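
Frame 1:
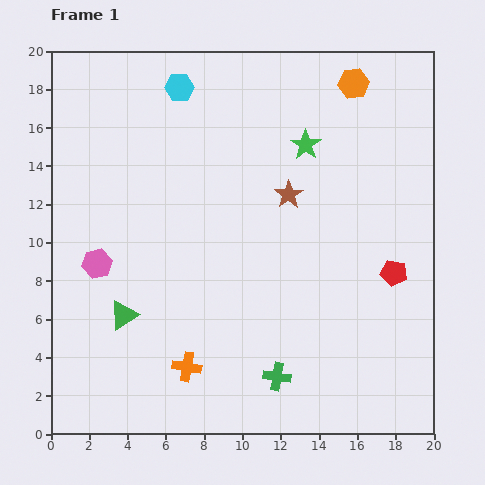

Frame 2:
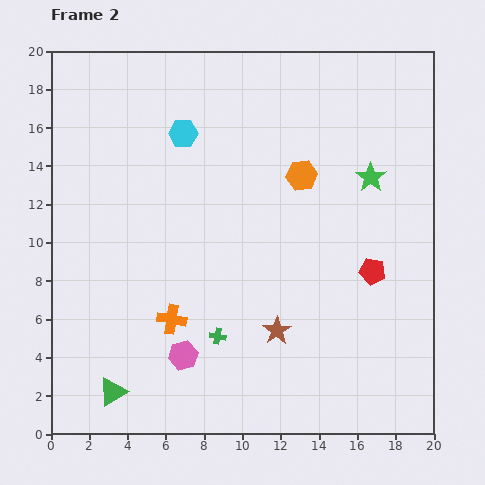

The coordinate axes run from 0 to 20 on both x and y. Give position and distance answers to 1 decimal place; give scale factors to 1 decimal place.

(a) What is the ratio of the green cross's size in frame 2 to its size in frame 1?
0.6×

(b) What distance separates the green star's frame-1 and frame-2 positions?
3.8

The green star moved from (13.3, 15.1) to (16.7, 13.4), a distance of √(3.4² + 1.7²) ≈ 3.8.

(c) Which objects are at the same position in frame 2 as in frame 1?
none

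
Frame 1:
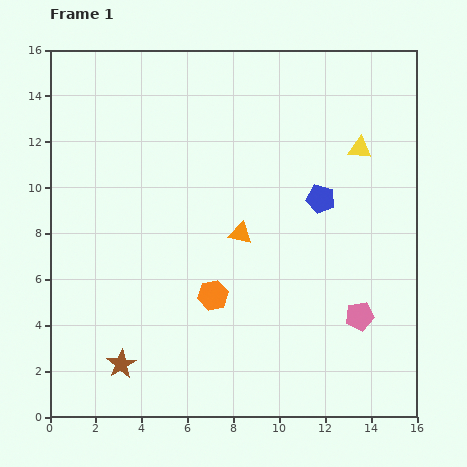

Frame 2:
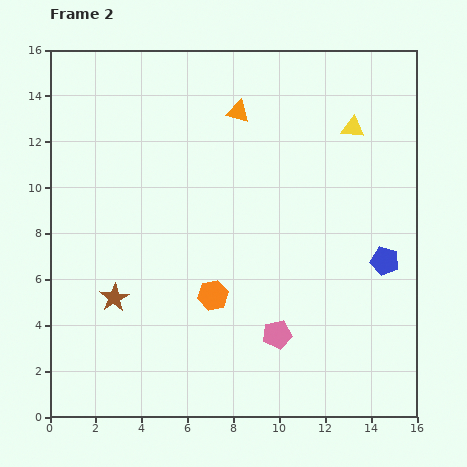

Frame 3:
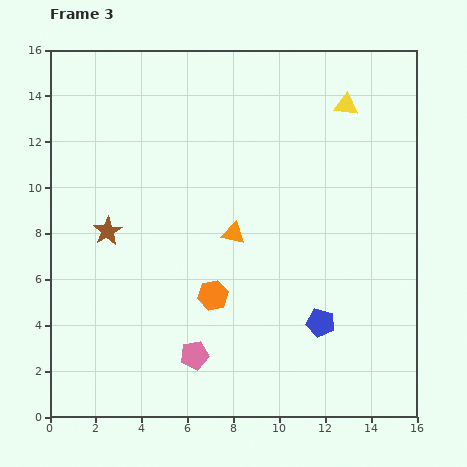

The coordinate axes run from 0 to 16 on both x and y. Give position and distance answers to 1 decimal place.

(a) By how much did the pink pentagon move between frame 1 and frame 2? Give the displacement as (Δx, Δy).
(-3.6, -0.8)

The pink pentagon was at (13.5, 4.4) in frame 1 and (9.9, 3.6) in frame 2.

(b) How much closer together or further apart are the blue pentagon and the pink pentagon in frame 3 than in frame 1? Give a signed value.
+0.3

Distance in frame 1: 5.4. Distance in frame 3: 5.7.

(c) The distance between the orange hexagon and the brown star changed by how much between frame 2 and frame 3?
+1.1

Distance in frame 2: 4.3. Distance in frame 3: 5.4.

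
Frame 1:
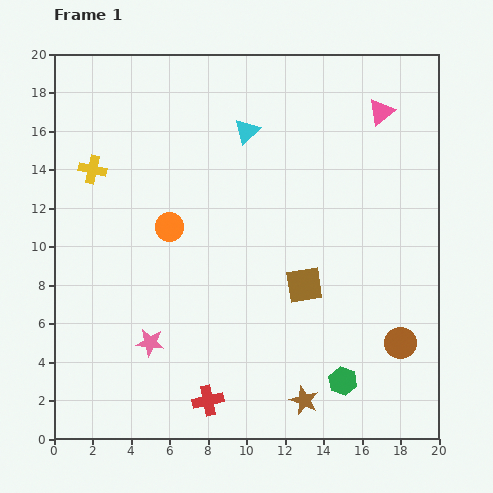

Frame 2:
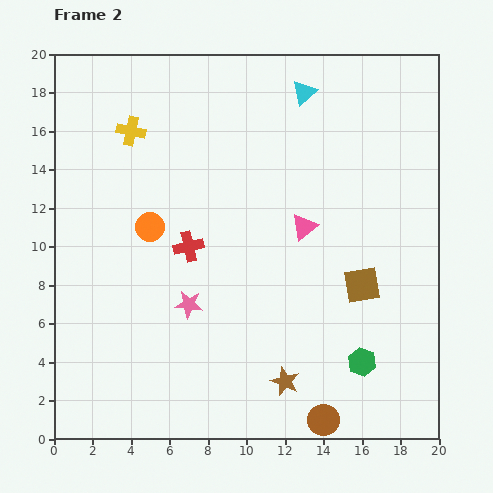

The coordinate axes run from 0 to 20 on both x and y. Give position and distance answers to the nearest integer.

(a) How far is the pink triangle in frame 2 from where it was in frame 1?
7

The pink triangle moved from (17, 17) to (13, 11), a distance of √(4² + 6²) ≈ 7.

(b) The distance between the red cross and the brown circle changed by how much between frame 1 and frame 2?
+1

Distance in frame 1: 10. Distance in frame 2: 11.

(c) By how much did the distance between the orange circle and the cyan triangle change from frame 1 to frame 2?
+5

Distance in frame 1: 6. Distance in frame 2: 11.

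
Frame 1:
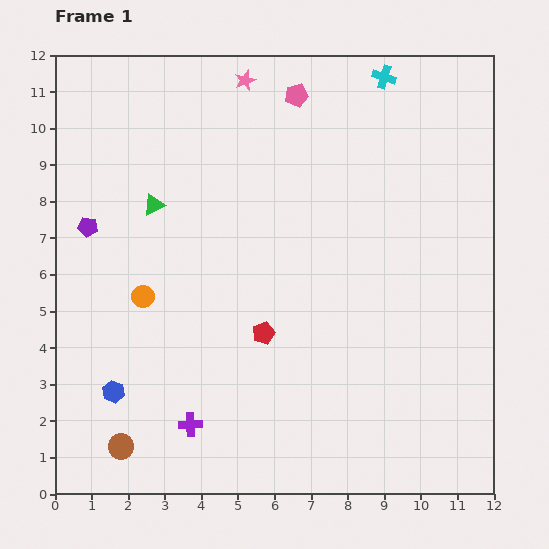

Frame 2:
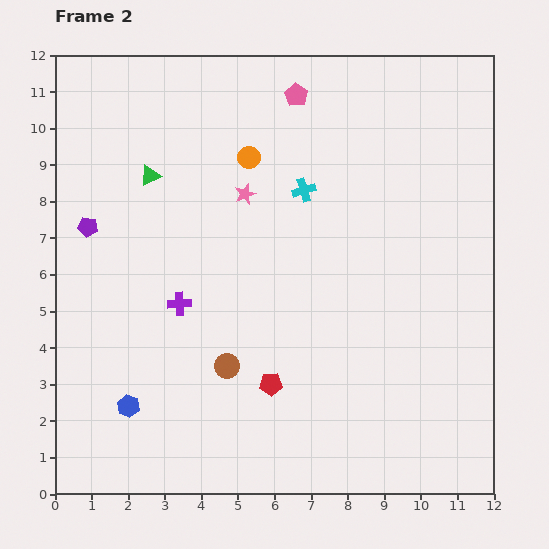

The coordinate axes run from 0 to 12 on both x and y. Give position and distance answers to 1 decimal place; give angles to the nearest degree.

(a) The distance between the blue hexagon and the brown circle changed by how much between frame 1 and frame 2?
+1.4

Distance in frame 1: 1.5. Distance in frame 2: 2.9.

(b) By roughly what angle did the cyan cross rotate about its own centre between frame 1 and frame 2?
35° counter-clockwise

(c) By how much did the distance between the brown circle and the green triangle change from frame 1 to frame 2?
-1.1

Distance in frame 1: 6.7. Distance in frame 2: 5.6.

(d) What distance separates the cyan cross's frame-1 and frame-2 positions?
3.8

The cyan cross moved from (9.0, 11.4) to (6.8, 8.3), a distance of √(2.2² + 3.1²) ≈ 3.8.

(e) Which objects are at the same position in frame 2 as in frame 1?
the purple pentagon, the pink pentagon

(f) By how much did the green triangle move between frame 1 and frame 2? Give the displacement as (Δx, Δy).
(-0.1, 0.8)

The green triangle was at (2.7, 7.9) in frame 1 and (2.6, 8.7) in frame 2.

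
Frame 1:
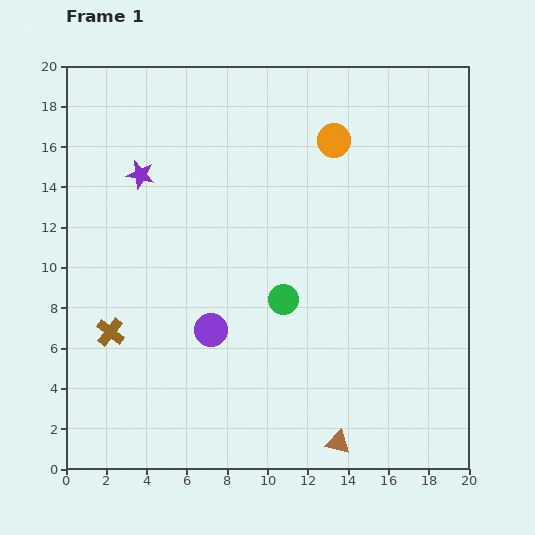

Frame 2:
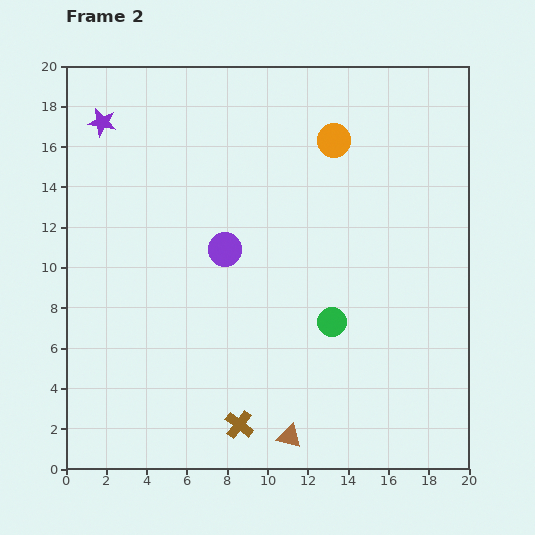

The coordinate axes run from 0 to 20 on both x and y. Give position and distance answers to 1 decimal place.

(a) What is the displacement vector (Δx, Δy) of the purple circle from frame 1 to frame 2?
(0.7, 4.0)

The purple circle was at (7.2, 6.9) in frame 1 and (7.9, 10.9) in frame 2.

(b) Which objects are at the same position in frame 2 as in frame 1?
the orange circle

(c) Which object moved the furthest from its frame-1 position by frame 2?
the brown cross

(moved 7.9; next 4.1)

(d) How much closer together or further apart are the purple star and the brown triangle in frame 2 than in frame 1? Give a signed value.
+1.7

Distance in frame 1: 16.5. Distance in frame 2: 18.2.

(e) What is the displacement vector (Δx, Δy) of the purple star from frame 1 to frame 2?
(-1.9, 2.6)

The purple star was at (3.7, 14.6) in frame 1 and (1.8, 17.2) in frame 2.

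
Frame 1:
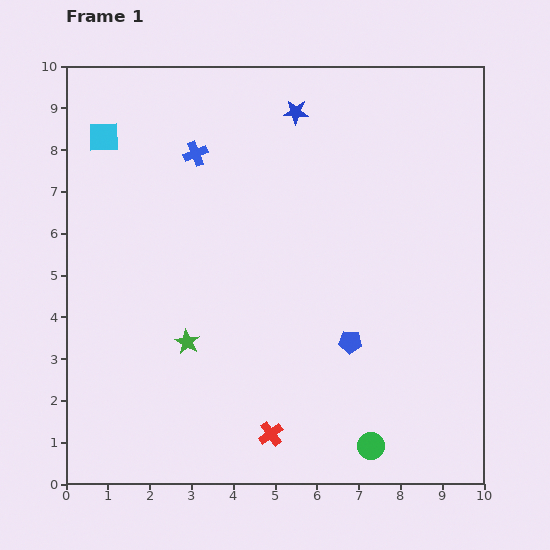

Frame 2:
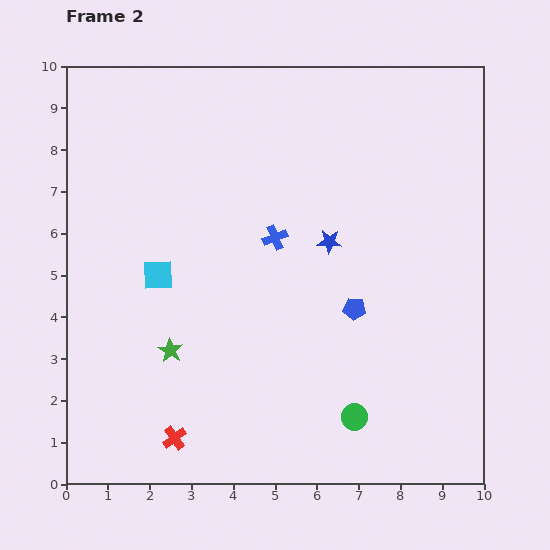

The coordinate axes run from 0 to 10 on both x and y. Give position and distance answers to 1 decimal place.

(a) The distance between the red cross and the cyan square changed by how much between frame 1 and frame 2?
-4.2

Distance in frame 1: 8.1. Distance in frame 2: 3.9.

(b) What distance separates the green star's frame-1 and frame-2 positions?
0.4

The green star moved from (2.9, 3.4) to (2.5, 3.2), a distance of √(0.4² + 0.2²) ≈ 0.4.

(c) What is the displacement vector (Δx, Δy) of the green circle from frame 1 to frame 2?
(-0.4, 0.7)

The green circle was at (7.3, 0.9) in frame 1 and (6.9, 1.6) in frame 2.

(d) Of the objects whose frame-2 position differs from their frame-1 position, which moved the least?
the green star

(moved 0.4)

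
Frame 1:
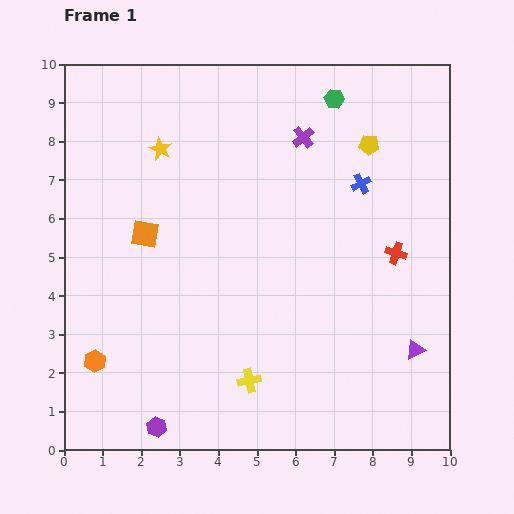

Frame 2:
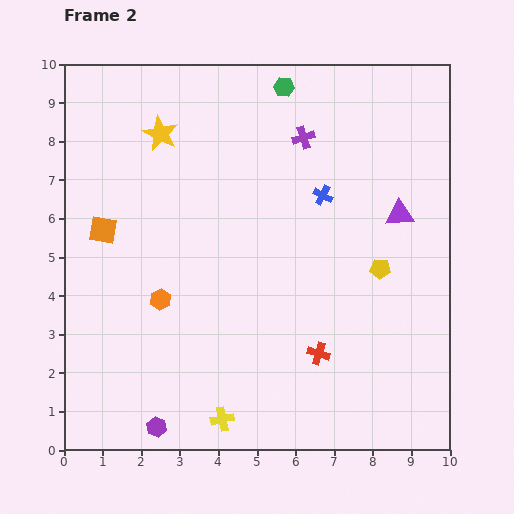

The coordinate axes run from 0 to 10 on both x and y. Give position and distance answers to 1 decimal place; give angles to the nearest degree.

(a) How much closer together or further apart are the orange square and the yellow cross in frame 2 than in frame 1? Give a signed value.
+1.1

Distance in frame 1: 4.7. Distance in frame 2: 5.8.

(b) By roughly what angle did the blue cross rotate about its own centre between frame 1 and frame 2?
34° counter-clockwise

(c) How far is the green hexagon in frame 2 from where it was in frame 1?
1.3

The green hexagon moved from (7.0, 9.1) to (5.7, 9.4), a distance of √(1.3² + 0.3²) ≈ 1.3.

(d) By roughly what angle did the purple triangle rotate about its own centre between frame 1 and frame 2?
21° clockwise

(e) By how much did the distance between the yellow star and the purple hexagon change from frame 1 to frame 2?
+0.4

Distance in frame 1: 7.2. Distance in frame 2: 7.6.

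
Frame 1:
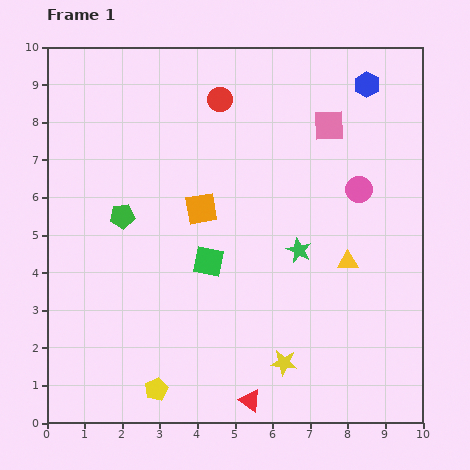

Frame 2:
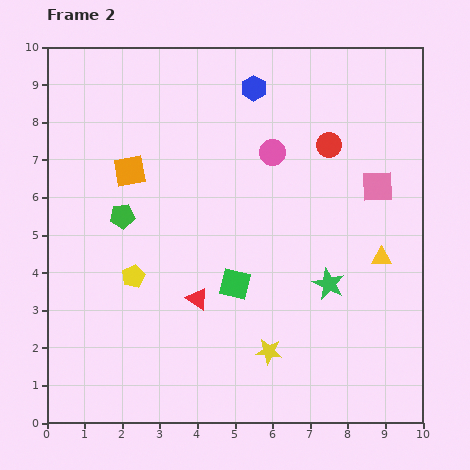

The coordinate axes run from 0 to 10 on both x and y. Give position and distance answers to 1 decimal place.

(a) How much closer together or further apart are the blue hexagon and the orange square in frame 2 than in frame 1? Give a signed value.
-1.5

Distance in frame 1: 5.5. Distance in frame 2: 4.0.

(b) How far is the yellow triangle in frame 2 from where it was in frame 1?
0.9

The yellow triangle moved from (8.0, 4.3) to (8.9, 4.4), a distance of √(0.9² + 0.1²) ≈ 0.9.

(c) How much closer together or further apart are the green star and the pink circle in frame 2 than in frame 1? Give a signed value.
+1.5

Distance in frame 1: 2.3. Distance in frame 2: 3.8.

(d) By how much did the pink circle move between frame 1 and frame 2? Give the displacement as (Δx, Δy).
(-2.3, 1.0)

The pink circle was at (8.3, 6.2) in frame 1 and (6.0, 7.2) in frame 2.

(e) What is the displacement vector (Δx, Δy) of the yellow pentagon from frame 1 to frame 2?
(-0.6, 3.0)

The yellow pentagon was at (2.9, 0.9) in frame 1 and (2.3, 3.9) in frame 2.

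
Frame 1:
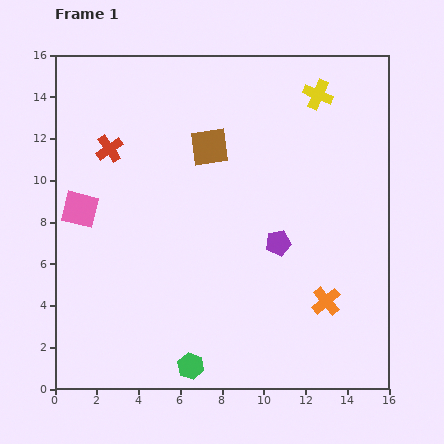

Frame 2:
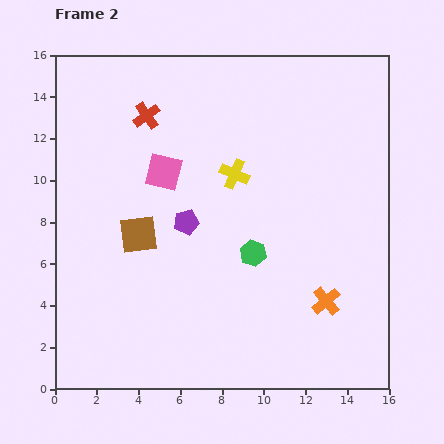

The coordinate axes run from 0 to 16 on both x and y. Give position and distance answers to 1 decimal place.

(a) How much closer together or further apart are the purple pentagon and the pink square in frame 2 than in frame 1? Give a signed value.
-7.0

Distance in frame 1: 9.6. Distance in frame 2: 2.6.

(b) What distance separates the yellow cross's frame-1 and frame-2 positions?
5.5

The yellow cross moved from (12.6, 14.1) to (8.6, 10.3), a distance of √(4.0² + 3.8²) ≈ 5.5.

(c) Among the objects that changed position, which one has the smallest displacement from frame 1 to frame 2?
the red cross

(moved 2.4)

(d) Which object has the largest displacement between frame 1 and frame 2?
the green hexagon

(moved 6.2; next 5.5)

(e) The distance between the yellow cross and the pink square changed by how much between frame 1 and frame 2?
-9.3

Distance in frame 1: 12.7. Distance in frame 2: 3.4.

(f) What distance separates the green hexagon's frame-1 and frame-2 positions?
6.2

The green hexagon moved from (6.5, 1.1) to (9.5, 6.5), a distance of √(3.0² + 5.4²) ≈ 6.2.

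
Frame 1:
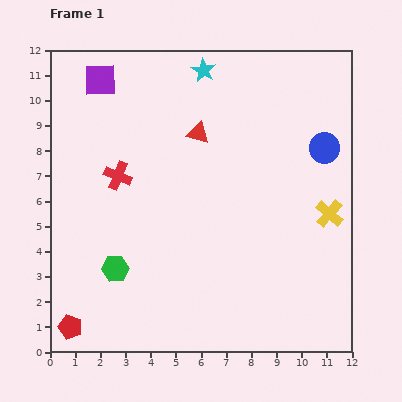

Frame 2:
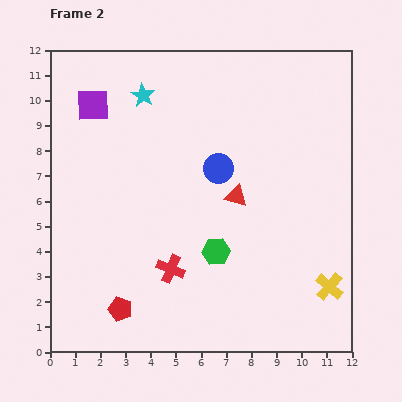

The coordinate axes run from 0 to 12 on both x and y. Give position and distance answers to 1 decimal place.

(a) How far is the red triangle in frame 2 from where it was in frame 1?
2.9

The red triangle moved from (5.9, 8.7) to (7.4, 6.2), a distance of √(1.5² + 2.5²) ≈ 2.9.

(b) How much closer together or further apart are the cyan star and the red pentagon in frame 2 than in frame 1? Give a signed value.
-3.0

Distance in frame 1: 11.5. Distance in frame 2: 8.5.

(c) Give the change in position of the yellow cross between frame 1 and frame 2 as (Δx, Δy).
(0.0, -2.9)

The yellow cross was at (11.1, 5.5) in frame 1 and (11.1, 2.6) in frame 2.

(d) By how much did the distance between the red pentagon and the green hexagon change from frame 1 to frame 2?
+1.5

Distance in frame 1: 2.9. Distance in frame 2: 4.4.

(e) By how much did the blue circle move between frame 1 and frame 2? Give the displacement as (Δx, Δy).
(-4.2, -0.8)

The blue circle was at (10.9, 8.1) in frame 1 and (6.7, 7.3) in frame 2.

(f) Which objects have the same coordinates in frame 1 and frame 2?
none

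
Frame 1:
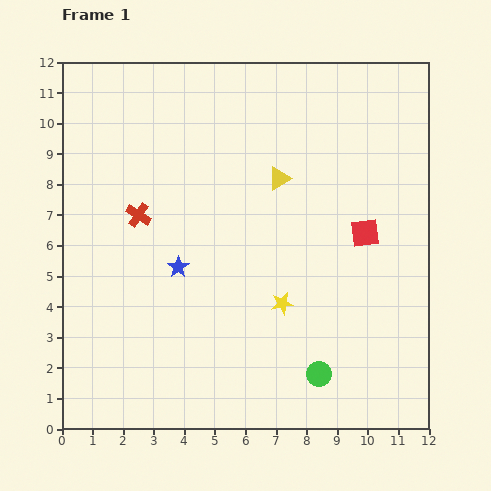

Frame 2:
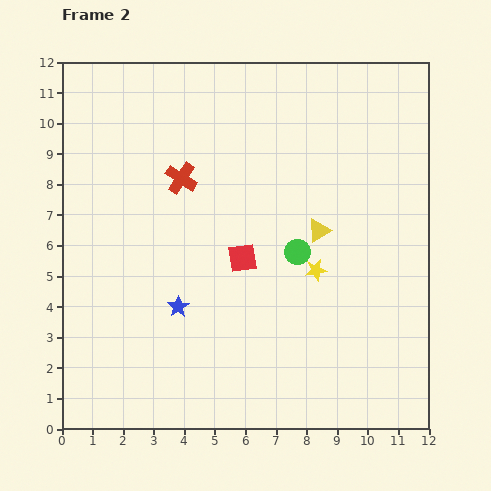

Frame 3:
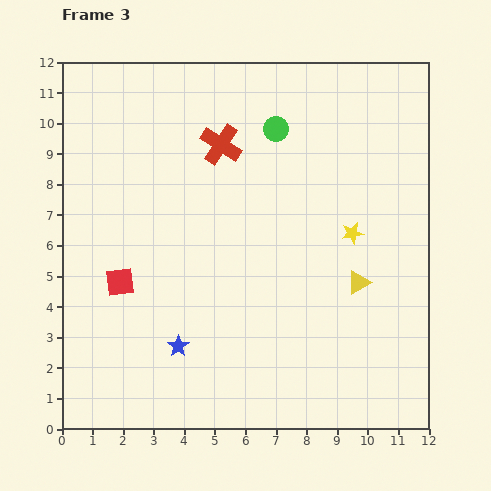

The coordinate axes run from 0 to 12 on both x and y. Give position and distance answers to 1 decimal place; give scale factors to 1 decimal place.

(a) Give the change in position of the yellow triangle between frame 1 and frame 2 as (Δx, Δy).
(1.3, -1.7)

The yellow triangle was at (7.1, 8.2) in frame 1 and (8.4, 6.5) in frame 2.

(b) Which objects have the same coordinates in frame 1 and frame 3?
none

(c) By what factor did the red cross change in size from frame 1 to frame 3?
1.6×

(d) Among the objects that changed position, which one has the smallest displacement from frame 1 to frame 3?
the blue star

(moved 2.6)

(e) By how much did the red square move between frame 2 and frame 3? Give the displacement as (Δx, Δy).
(-4.0, -0.8)

The red square was at (5.9, 5.6) in frame 2 and (1.9, 4.8) in frame 3.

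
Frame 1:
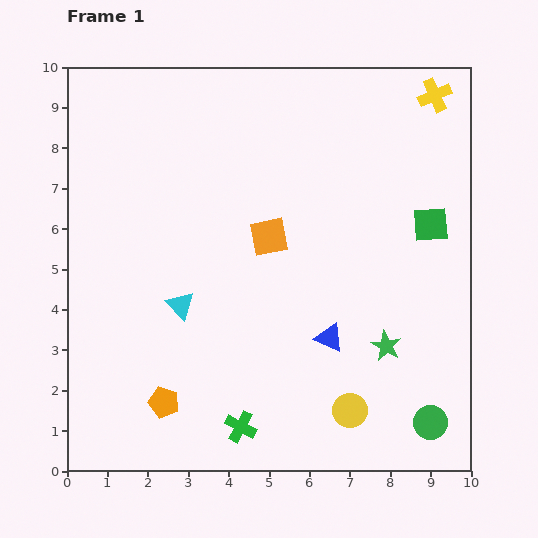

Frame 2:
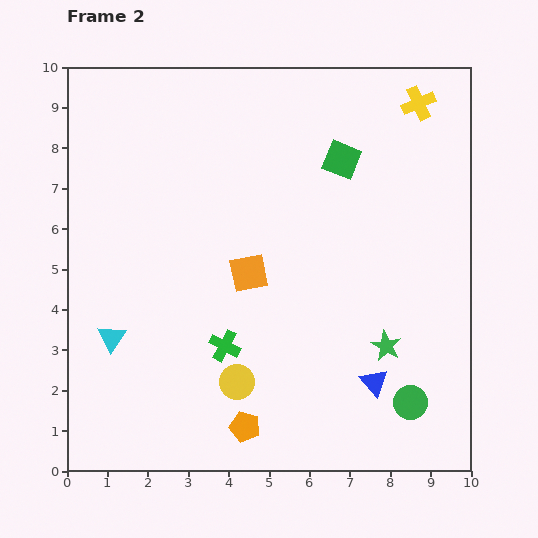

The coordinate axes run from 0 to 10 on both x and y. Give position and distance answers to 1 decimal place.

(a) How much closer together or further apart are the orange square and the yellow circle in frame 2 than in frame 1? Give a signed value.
-2.0

Distance in frame 1: 4.7. Distance in frame 2: 2.7.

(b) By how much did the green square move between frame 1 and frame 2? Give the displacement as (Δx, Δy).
(-2.2, 1.6)

The green square was at (9.0, 6.1) in frame 1 and (6.8, 7.7) in frame 2.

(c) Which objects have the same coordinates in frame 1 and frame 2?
the green star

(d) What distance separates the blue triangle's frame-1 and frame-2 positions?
1.6

The blue triangle moved from (6.5, 3.3) to (7.6, 2.2), a distance of √(1.1² + 1.1²) ≈ 1.6.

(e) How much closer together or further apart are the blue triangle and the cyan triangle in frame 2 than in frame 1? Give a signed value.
+2.8

Distance in frame 1: 3.8. Distance in frame 2: 6.6.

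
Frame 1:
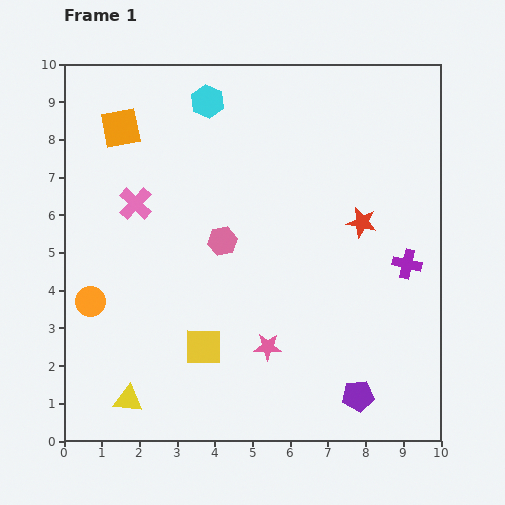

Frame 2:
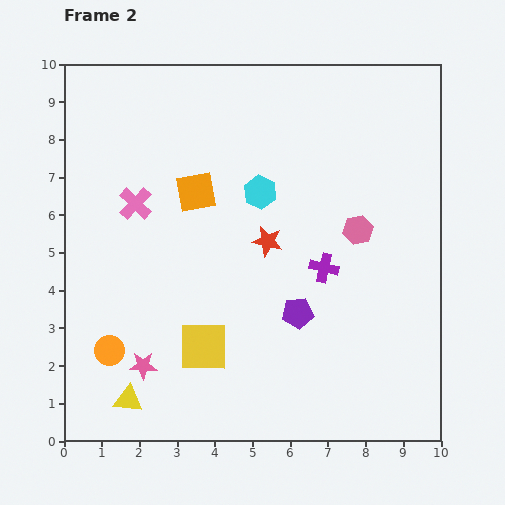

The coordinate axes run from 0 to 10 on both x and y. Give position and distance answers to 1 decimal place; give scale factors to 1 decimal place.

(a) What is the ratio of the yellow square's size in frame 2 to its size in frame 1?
1.3×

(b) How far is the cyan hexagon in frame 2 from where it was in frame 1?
2.8

The cyan hexagon moved from (3.8, 9.0) to (5.2, 6.6), a distance of √(1.4² + 2.4²) ≈ 2.8.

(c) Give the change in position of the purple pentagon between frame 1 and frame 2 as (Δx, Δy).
(-1.6, 2.2)

The purple pentagon was at (7.8, 1.2) in frame 1 and (6.2, 3.4) in frame 2.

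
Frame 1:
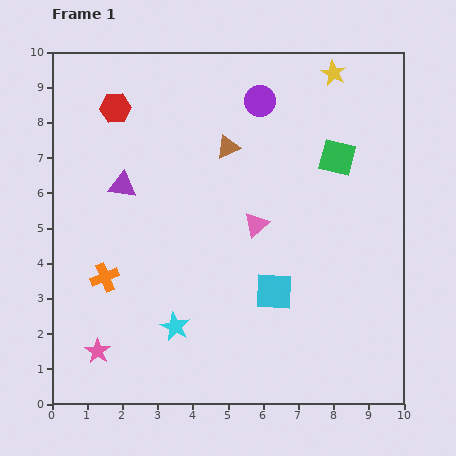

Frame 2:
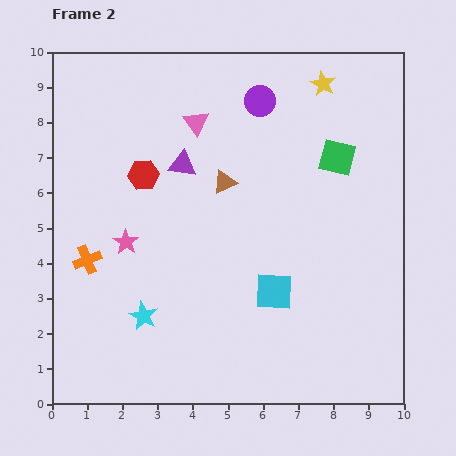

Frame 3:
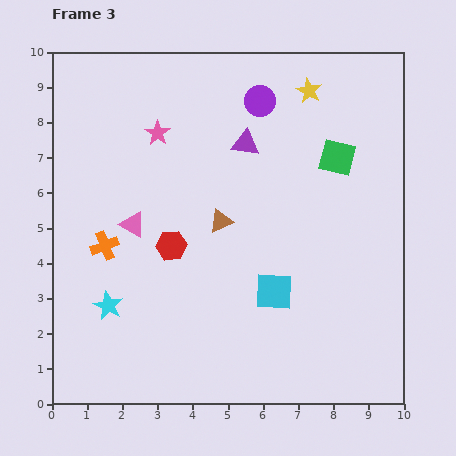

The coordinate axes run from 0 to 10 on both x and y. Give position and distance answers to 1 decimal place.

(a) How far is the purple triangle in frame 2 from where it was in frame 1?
1.8

The purple triangle moved from (2.0, 6.2) to (3.7, 6.8), a distance of √(1.7² + 0.6²) ≈ 1.8.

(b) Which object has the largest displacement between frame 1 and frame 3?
the pink star

(moved 6.4; next 4.2)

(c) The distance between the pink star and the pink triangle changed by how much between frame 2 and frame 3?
-1.2

Distance in frame 2: 3.9. Distance in frame 3: 2.7.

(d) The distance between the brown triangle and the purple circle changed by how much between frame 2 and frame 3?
+1.1

Distance in frame 2: 2.5. Distance in frame 3: 3.6.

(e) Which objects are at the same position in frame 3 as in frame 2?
the purple circle, the cyan square, the green square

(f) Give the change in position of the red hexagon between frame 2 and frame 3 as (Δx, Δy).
(0.8, -2.0)

The red hexagon was at (2.6, 6.5) in frame 2 and (3.4, 4.5) in frame 3.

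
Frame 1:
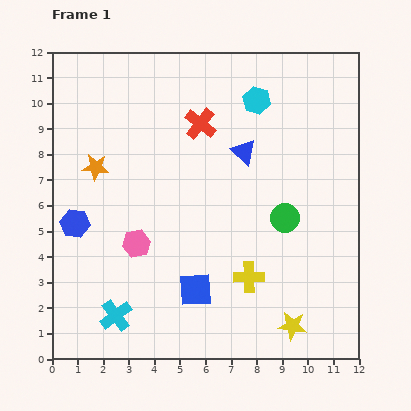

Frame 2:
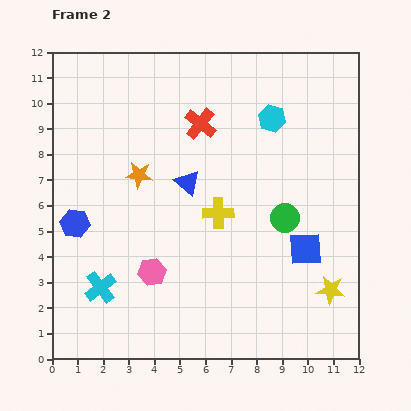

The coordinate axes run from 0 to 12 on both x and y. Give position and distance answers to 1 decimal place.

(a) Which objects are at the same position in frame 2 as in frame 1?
the blue hexagon, the red cross, the green circle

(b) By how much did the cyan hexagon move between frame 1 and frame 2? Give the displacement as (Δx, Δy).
(0.6, -0.7)

The cyan hexagon was at (8.0, 10.1) in frame 1 and (8.6, 9.4) in frame 2.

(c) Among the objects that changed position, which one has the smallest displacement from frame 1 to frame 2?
the cyan hexagon

(moved 0.9)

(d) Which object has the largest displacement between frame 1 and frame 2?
the blue square

(moved 4.6; next 2.8)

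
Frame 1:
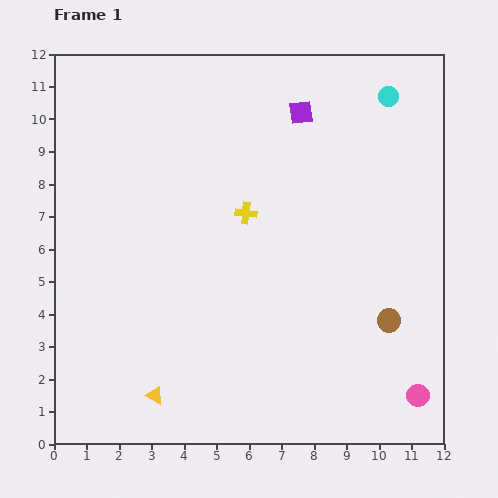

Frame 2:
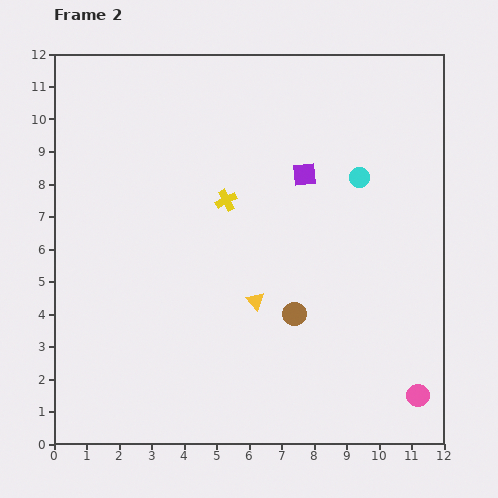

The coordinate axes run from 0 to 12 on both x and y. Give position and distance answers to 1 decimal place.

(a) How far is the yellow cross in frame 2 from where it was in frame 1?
0.7

The yellow cross moved from (5.9, 7.1) to (5.3, 7.5), a distance of √(0.6² + 0.4²) ≈ 0.7.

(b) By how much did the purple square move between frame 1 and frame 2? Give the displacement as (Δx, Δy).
(0.1, -1.9)

The purple square was at (7.6, 10.2) in frame 1 and (7.7, 8.3) in frame 2.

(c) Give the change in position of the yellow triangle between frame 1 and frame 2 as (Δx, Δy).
(3.1, 2.9)

The yellow triangle was at (3.1, 1.5) in frame 1 and (6.2, 4.4) in frame 2.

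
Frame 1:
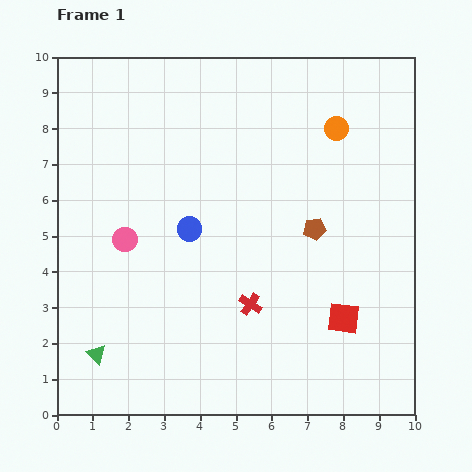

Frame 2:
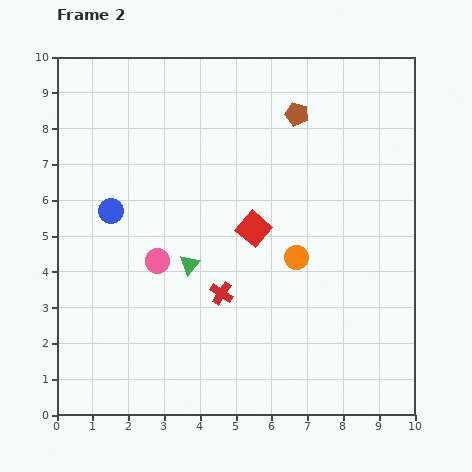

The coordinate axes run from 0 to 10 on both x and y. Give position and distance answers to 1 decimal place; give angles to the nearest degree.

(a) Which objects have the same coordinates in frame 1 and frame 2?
none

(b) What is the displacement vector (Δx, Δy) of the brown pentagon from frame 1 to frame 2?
(-0.5, 3.2)

The brown pentagon was at (7.2, 5.2) in frame 1 and (6.7, 8.4) in frame 2.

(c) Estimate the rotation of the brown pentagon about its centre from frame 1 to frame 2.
23° clockwise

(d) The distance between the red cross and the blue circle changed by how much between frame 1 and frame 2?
+1.2

Distance in frame 1: 2.7. Distance in frame 2: 3.9.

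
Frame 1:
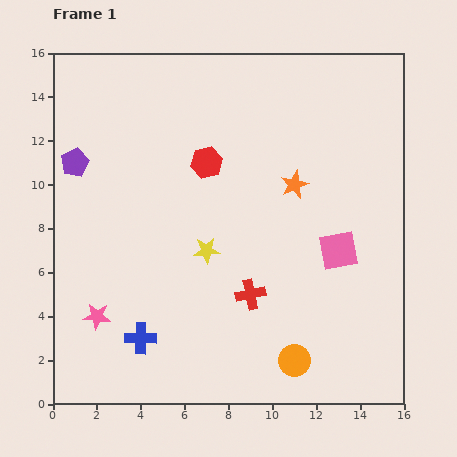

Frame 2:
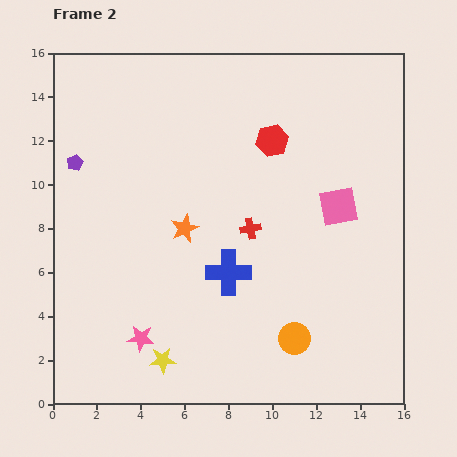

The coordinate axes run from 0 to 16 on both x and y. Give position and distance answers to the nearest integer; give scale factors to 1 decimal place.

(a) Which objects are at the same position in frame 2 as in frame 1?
the purple pentagon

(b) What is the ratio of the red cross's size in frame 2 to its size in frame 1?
0.7×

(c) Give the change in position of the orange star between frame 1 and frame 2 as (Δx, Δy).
(-5, -2)

The orange star was at (11, 10) in frame 1 and (6, 8) in frame 2.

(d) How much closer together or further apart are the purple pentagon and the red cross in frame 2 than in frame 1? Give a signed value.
-1

Distance in frame 1: 10. Distance in frame 2: 9.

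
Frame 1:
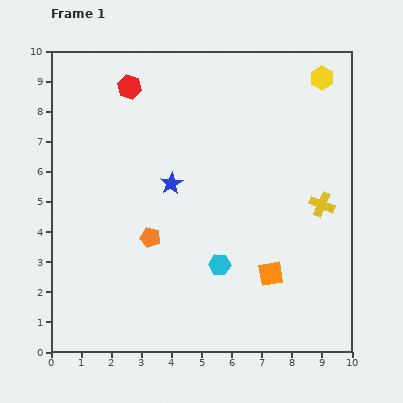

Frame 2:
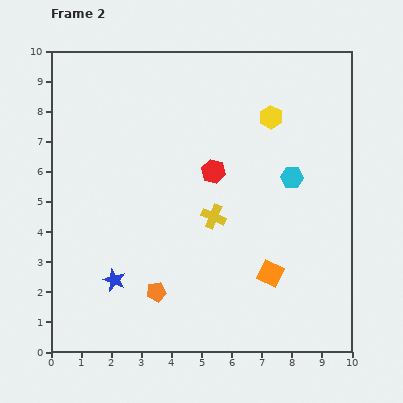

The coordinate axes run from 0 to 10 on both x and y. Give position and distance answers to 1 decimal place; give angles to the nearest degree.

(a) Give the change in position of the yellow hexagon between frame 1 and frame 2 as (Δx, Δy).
(-1.7, -1.3)

The yellow hexagon was at (9.0, 9.1) in frame 1 and (7.3, 7.8) in frame 2.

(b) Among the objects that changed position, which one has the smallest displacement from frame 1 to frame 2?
the orange pentagon

(moved 1.8)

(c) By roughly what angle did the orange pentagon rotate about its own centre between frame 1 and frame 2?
25° counter-clockwise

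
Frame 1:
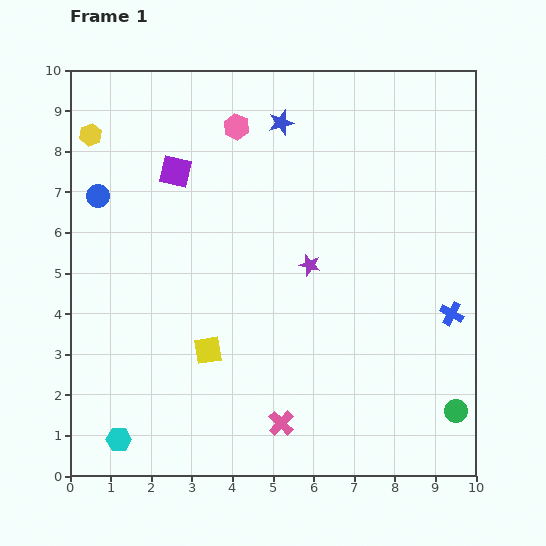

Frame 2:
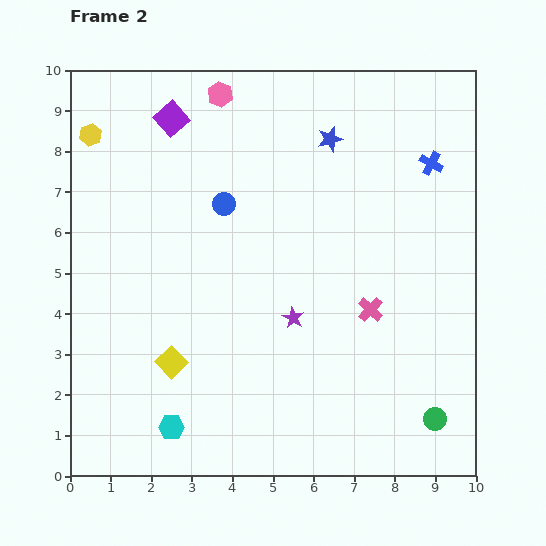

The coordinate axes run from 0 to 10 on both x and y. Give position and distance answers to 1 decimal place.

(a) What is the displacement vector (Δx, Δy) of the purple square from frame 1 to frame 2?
(-0.1, 1.3)

The purple square was at (2.6, 7.5) in frame 1 and (2.5, 8.8) in frame 2.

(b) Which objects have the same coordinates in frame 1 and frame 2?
the yellow hexagon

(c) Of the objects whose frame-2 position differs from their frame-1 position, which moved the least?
the green circle

(moved 0.5)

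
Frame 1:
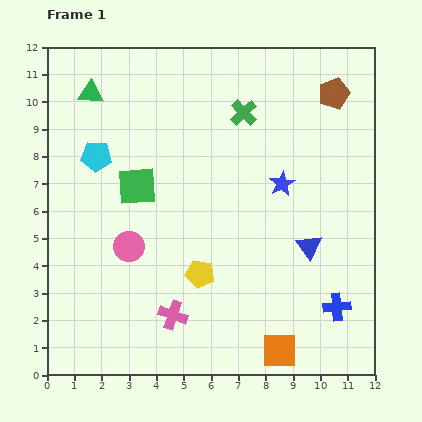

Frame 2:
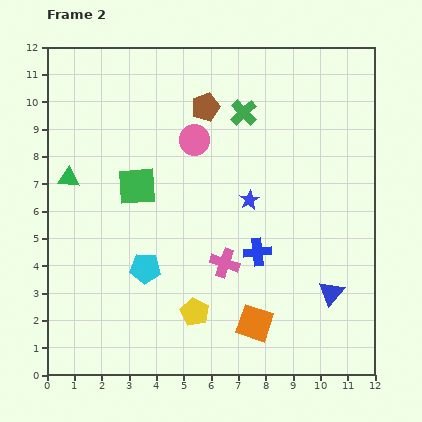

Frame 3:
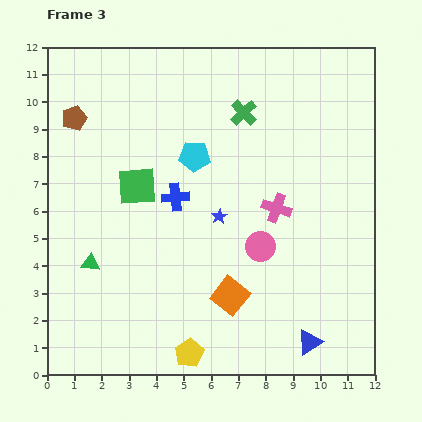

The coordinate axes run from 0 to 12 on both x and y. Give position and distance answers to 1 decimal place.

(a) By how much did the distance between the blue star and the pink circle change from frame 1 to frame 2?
-3.1

Distance in frame 1: 6.1. Distance in frame 2: 3.0.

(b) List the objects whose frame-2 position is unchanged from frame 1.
the green square, the green cross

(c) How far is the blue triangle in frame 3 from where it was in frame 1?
3.5

The blue triangle moved from (9.6, 4.7) to (9.6, 1.2), a distance of √(0.0² + 3.5²) ≈ 3.5.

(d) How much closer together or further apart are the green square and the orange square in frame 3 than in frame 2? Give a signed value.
-1.4

Distance in frame 2: 6.6. Distance in frame 3: 5.2.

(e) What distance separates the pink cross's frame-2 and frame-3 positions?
2.8

The pink cross moved from (6.5, 4.1) to (8.4, 6.1), a distance of √(1.9² + 2.0²) ≈ 2.8.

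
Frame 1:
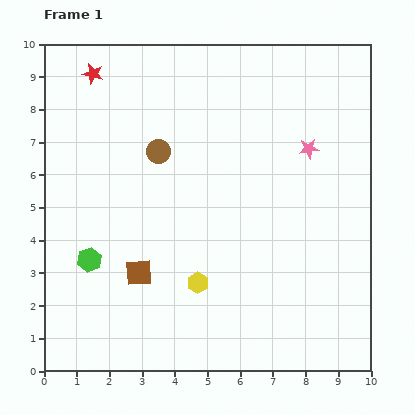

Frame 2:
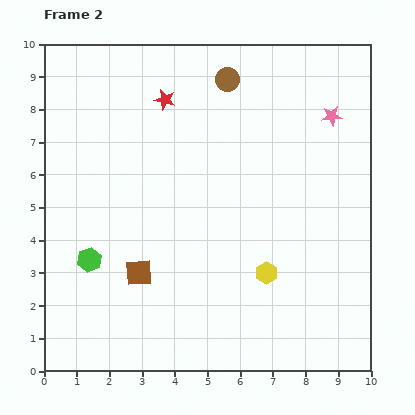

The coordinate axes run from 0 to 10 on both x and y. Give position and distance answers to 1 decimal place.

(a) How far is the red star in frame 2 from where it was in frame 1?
2.3

The red star moved from (1.5, 9.1) to (3.7, 8.3), a distance of √(2.2² + 0.8²) ≈ 2.3.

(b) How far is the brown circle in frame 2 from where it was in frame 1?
3.0

The brown circle moved from (3.5, 6.7) to (5.6, 8.9), a distance of √(2.1² + 2.2²) ≈ 3.0.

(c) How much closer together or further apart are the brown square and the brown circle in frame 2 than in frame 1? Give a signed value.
+2.8

Distance in frame 1: 3.7. Distance in frame 2: 6.5.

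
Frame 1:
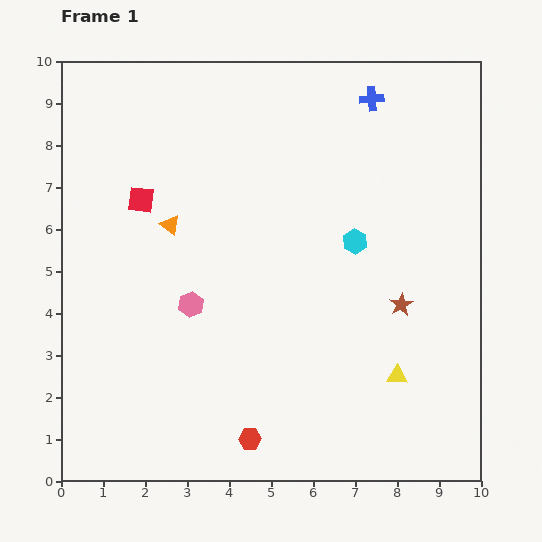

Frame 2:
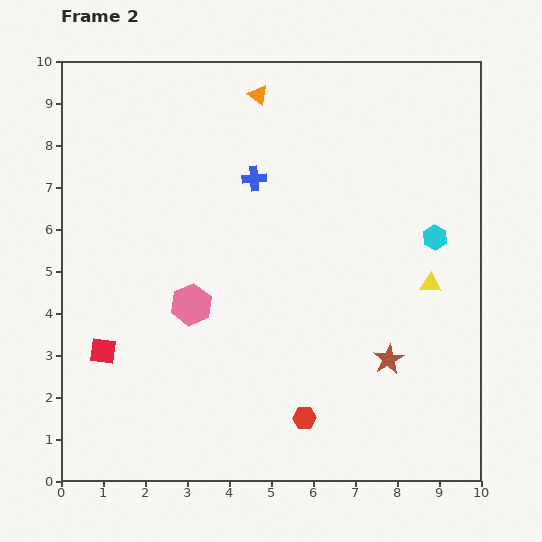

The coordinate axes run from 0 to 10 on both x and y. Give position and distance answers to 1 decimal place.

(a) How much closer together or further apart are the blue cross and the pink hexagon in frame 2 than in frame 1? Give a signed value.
-3.1

Distance in frame 1: 6.5. Distance in frame 2: 3.4.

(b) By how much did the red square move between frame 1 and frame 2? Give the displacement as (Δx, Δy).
(-0.9, -3.6)

The red square was at (1.9, 6.7) in frame 1 and (1.0, 3.1) in frame 2.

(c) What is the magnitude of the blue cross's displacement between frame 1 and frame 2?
3.4

The blue cross moved from (7.4, 9.1) to (4.6, 7.2), a distance of √(2.8² + 1.9²) ≈ 3.4.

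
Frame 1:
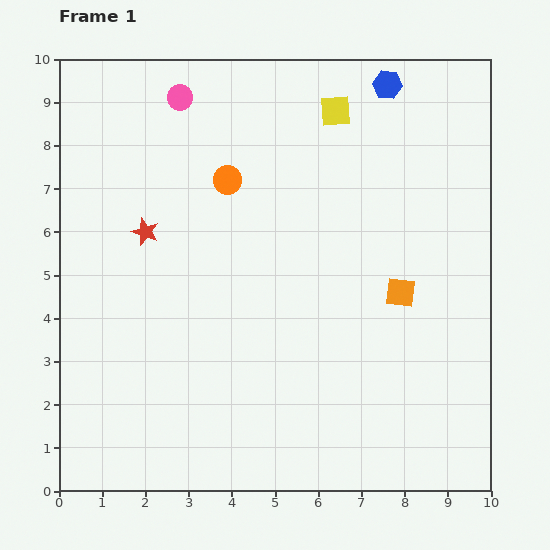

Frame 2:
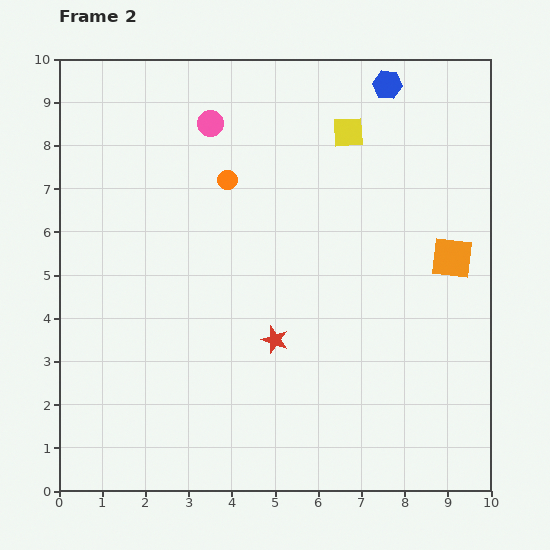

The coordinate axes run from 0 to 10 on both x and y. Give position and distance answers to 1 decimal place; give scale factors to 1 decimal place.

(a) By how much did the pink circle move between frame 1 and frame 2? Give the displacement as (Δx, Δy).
(0.7, -0.6)

The pink circle was at (2.8, 9.1) in frame 1 and (3.5, 8.5) in frame 2.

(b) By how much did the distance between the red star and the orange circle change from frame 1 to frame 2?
+1.7

Distance in frame 1: 2.2. Distance in frame 2: 3.9.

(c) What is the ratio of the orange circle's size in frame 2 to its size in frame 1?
0.7×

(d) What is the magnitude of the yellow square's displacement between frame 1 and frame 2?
0.6

The yellow square moved from (6.4, 8.8) to (6.7, 8.3), a distance of √(0.3² + 0.5²) ≈ 0.6.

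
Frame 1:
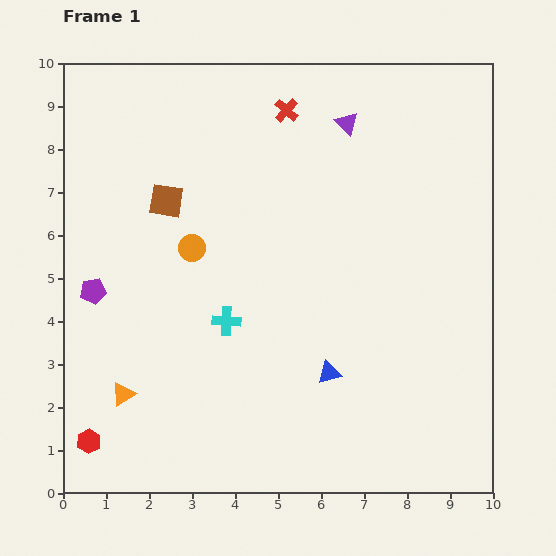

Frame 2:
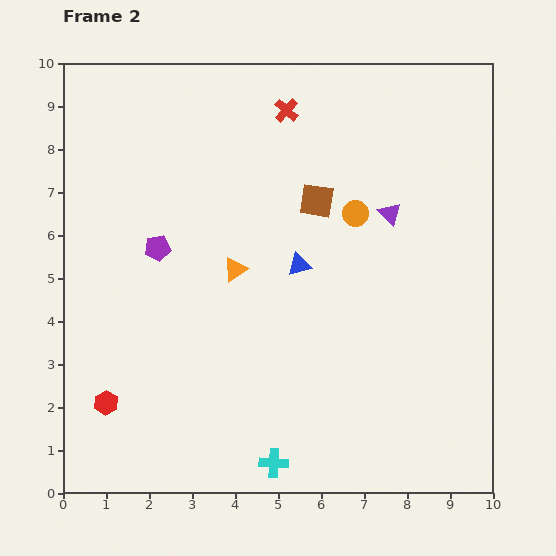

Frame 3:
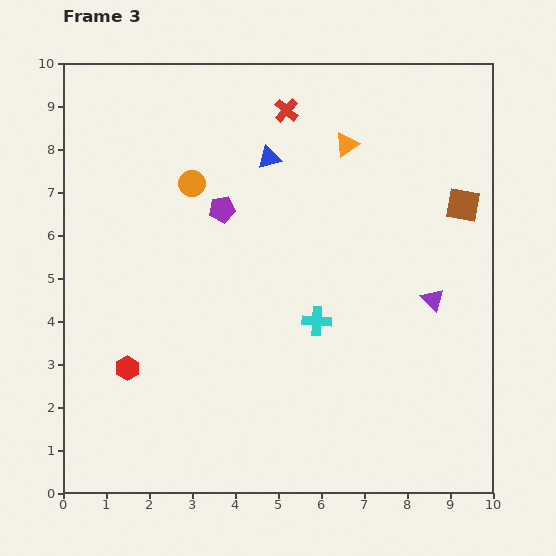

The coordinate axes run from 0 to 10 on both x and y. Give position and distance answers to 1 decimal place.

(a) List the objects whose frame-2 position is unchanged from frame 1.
the red cross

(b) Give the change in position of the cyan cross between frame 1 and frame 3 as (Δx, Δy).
(2.1, 0.0)

The cyan cross was at (3.8, 4.0) in frame 1 and (5.9, 4.0) in frame 3.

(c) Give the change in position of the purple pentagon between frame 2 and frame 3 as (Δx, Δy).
(1.5, 0.9)

The purple pentagon was at (2.2, 5.7) in frame 2 and (3.7, 6.6) in frame 3.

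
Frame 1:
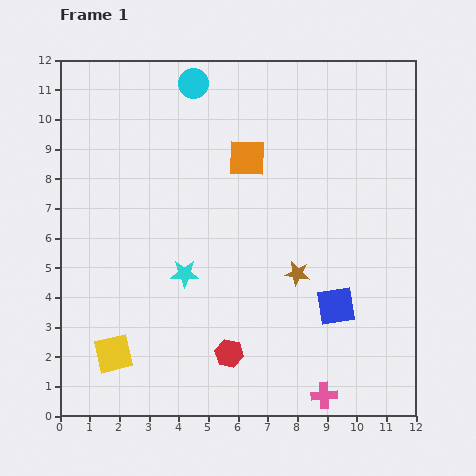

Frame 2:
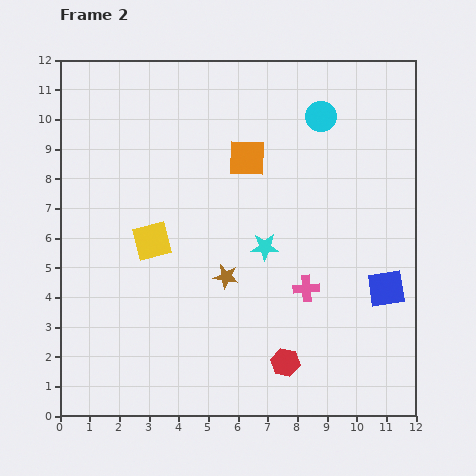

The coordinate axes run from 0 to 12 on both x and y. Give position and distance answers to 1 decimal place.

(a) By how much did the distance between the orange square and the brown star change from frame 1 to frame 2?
-0.2

Distance in frame 1: 4.3. Distance in frame 2: 4.1.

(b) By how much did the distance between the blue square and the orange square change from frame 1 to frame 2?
+0.6

Distance in frame 1: 5.8. Distance in frame 2: 6.4.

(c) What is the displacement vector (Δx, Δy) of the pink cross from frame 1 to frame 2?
(-0.6, 3.6)

The pink cross was at (8.9, 0.7) in frame 1 and (8.3, 4.3) in frame 2.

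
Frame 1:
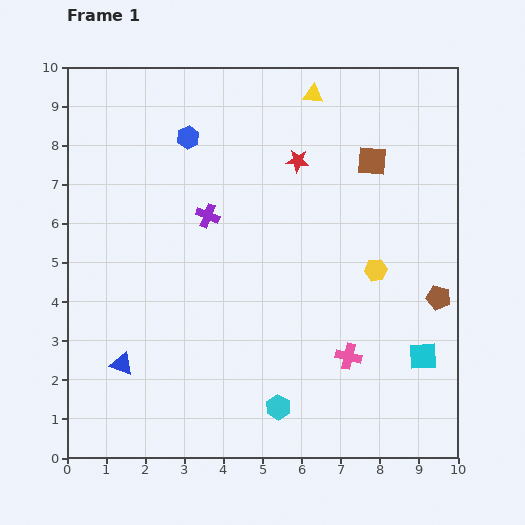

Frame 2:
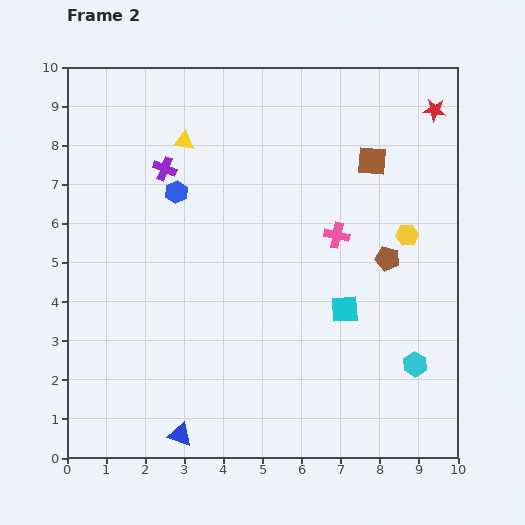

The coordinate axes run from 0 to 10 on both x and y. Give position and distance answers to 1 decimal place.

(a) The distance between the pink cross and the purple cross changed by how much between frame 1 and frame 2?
-0.4

Distance in frame 1: 5.1. Distance in frame 2: 4.7.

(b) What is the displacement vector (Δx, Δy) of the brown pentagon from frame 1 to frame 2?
(-1.3, 1.0)

The brown pentagon was at (9.5, 4.1) in frame 1 and (8.2, 5.1) in frame 2.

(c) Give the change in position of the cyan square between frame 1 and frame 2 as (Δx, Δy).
(-2.0, 1.2)

The cyan square was at (9.1, 2.6) in frame 1 and (7.1, 3.8) in frame 2.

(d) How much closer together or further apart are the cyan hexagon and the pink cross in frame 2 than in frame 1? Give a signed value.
+1.7

Distance in frame 1: 2.2. Distance in frame 2: 3.9.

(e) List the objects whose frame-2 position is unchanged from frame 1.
the brown square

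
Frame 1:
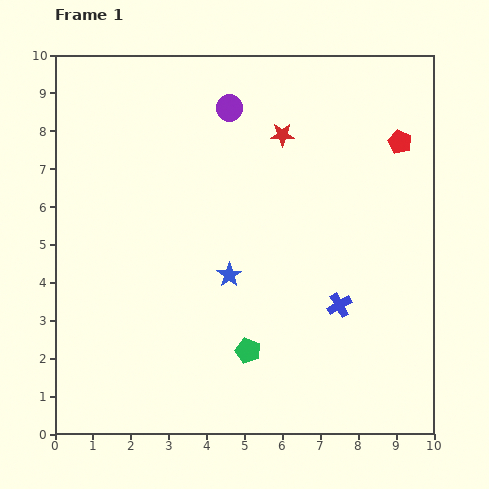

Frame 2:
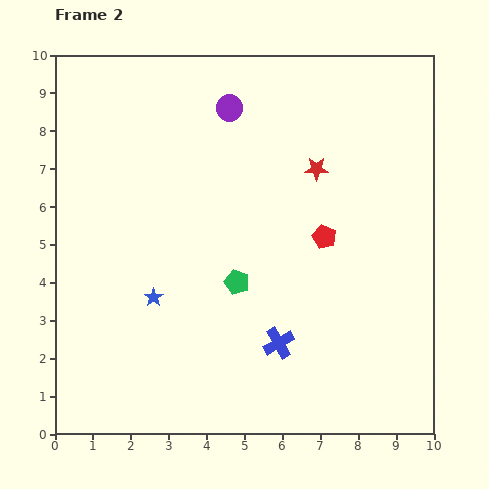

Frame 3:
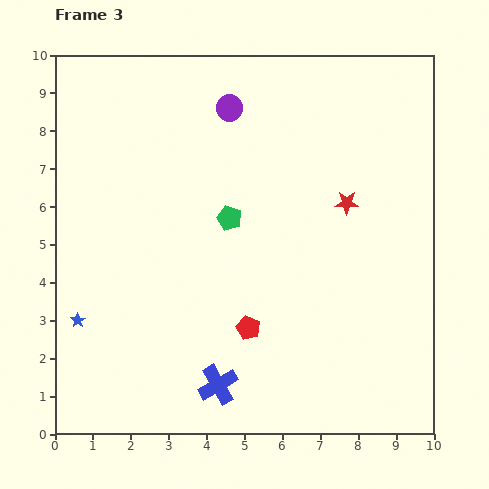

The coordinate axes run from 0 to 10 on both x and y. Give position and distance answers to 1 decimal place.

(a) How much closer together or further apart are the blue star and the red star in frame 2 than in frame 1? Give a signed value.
+1.5

Distance in frame 1: 4.0. Distance in frame 2: 5.5.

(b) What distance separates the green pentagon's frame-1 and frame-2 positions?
1.8

The green pentagon moved from (5.1, 2.2) to (4.8, 4.0), a distance of √(0.3² + 1.8²) ≈ 1.8.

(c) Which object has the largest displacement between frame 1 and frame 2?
the red pentagon

(moved 3.2; next 2.1)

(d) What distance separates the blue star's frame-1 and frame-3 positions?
4.2

The blue star moved from (4.6, 4.2) to (0.6, 3.0), a distance of √(4.0² + 1.2²) ≈ 4.2.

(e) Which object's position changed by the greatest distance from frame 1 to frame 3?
the red pentagon

(moved 6.3; next 4.2)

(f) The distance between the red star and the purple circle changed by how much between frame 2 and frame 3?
+1.2

Distance in frame 2: 2.8. Distance in frame 3: 4.0.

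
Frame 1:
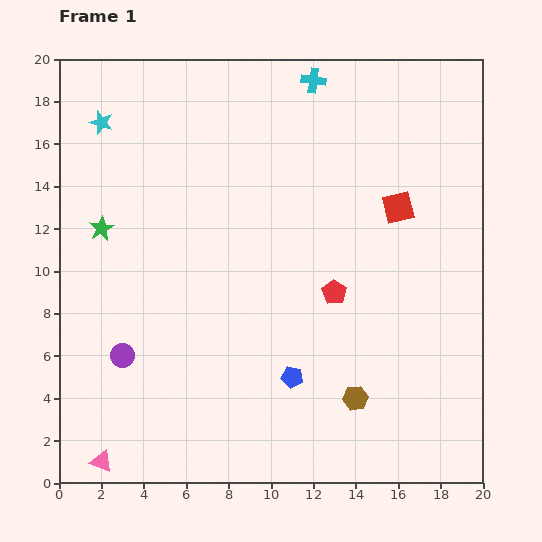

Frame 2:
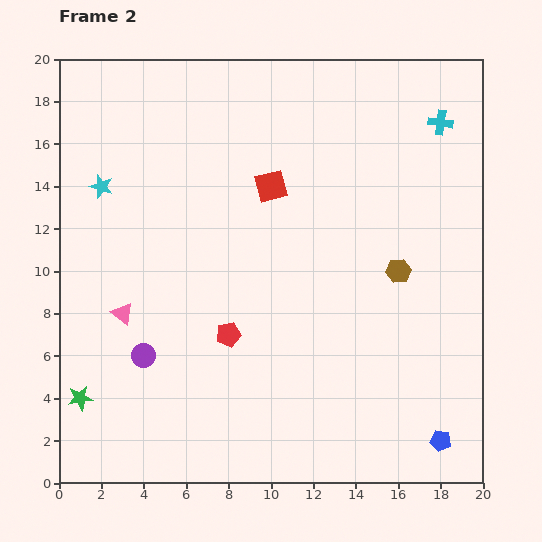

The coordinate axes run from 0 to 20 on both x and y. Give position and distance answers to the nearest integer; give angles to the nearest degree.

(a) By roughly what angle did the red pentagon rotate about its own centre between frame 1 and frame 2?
26° clockwise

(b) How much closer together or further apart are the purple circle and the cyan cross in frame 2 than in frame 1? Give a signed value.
+2

Distance in frame 1: 16. Distance in frame 2: 18.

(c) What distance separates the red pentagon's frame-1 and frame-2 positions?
5

The red pentagon moved from (13, 9) to (8, 7), a distance of √(5² + 2²) ≈ 5.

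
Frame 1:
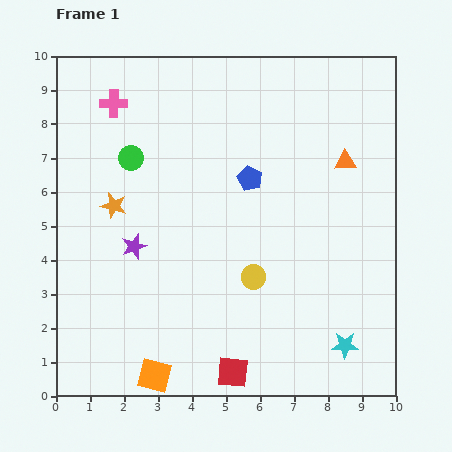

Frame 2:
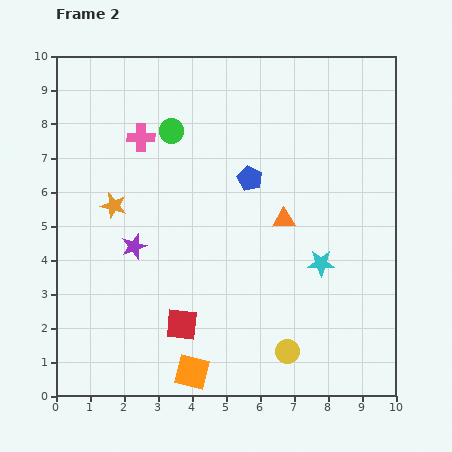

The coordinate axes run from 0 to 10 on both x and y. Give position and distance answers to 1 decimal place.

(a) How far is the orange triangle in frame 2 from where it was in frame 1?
2.5

The orange triangle moved from (8.5, 6.9) to (6.7, 5.2), a distance of √(1.8² + 1.7²) ≈ 2.5.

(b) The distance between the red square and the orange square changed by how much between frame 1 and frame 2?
-0.9

Distance in frame 1: 2.3. Distance in frame 2: 1.4.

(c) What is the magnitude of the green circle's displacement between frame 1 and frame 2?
1.4

The green circle moved from (2.2, 7.0) to (3.4, 7.8), a distance of √(1.2² + 0.8²) ≈ 1.4.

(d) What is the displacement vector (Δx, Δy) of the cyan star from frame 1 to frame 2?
(-0.7, 2.4)

The cyan star was at (8.5, 1.5) in frame 1 and (7.8, 3.9) in frame 2.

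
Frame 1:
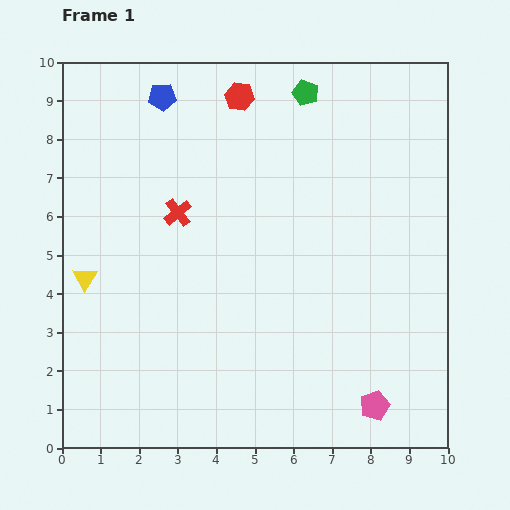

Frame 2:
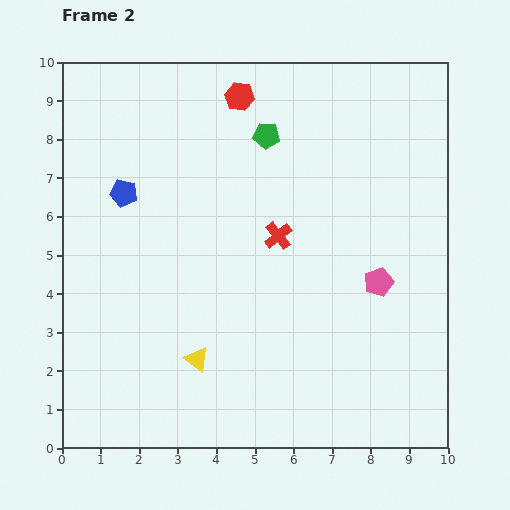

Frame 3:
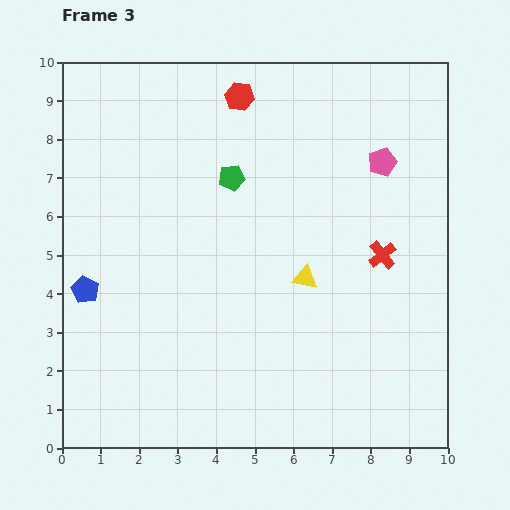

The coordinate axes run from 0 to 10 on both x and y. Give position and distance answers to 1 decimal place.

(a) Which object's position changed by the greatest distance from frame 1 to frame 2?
the yellow triangle

(moved 3.6; next 3.2)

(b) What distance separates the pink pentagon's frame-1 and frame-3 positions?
6.3

The pink pentagon moved from (8.1, 1.1) to (8.3, 7.4), a distance of √(0.2² + 6.3²) ≈ 6.3.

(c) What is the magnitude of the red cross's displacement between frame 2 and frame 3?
2.7

The red cross moved from (5.6, 5.5) to (8.3, 5.0), a distance of √(2.7² + 0.5²) ≈ 2.7.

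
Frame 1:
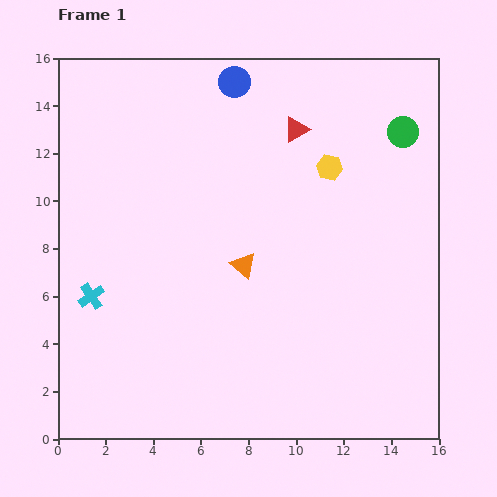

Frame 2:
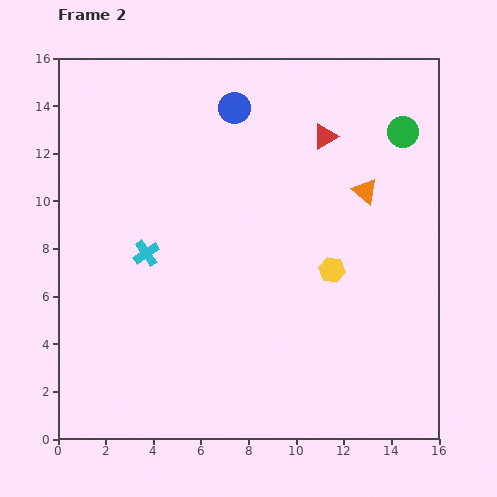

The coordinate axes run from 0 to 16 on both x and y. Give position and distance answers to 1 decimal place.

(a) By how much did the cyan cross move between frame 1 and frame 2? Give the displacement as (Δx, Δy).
(2.3, 1.8)

The cyan cross was at (1.4, 6.0) in frame 1 and (3.7, 7.8) in frame 2.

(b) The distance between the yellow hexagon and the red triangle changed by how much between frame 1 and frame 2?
+3.5

Distance in frame 1: 2.1. Distance in frame 2: 5.6.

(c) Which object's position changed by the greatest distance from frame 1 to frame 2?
the orange triangle

(moved 6.0; next 4.3)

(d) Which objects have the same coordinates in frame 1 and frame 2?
the green circle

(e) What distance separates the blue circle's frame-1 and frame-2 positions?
1.1

The blue circle moved from (7.4, 15.0) to (7.4, 13.9), a distance of √(0.0² + 1.1²) ≈ 1.1.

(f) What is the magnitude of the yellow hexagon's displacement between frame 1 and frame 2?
4.3

The yellow hexagon moved from (11.4, 11.4) to (11.5, 7.1), a distance of √(0.1² + 4.3²) ≈ 4.3.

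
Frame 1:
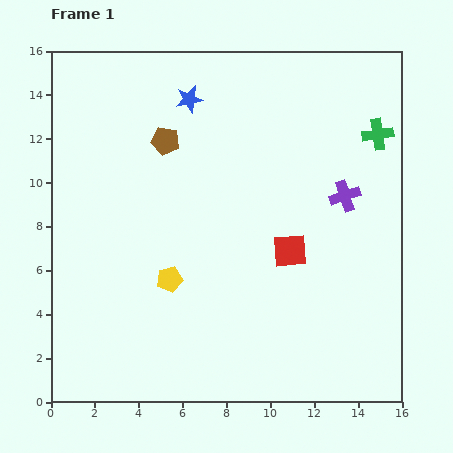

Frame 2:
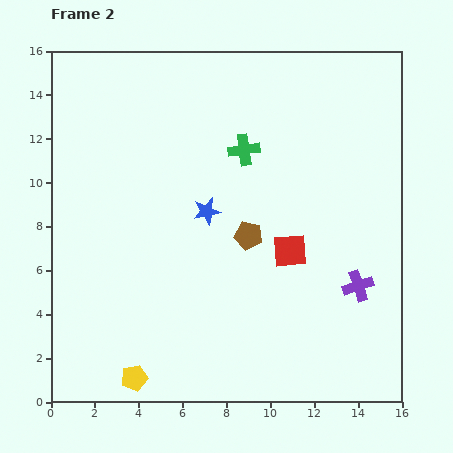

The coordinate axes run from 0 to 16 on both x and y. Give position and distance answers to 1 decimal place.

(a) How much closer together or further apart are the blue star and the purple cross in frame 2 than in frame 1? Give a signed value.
-0.7

Distance in frame 1: 8.4. Distance in frame 2: 7.7.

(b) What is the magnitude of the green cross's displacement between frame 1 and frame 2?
6.1

The green cross moved from (14.9, 12.2) to (8.8, 11.5), a distance of √(6.1² + 0.7²) ≈ 6.1.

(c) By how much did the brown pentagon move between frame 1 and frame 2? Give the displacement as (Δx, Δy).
(3.8, -4.3)

The brown pentagon was at (5.2, 11.9) in frame 1 and (9.0, 7.6) in frame 2.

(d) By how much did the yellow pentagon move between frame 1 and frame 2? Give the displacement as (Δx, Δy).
(-1.6, -4.5)

The yellow pentagon was at (5.4, 5.6) in frame 1 and (3.8, 1.1) in frame 2.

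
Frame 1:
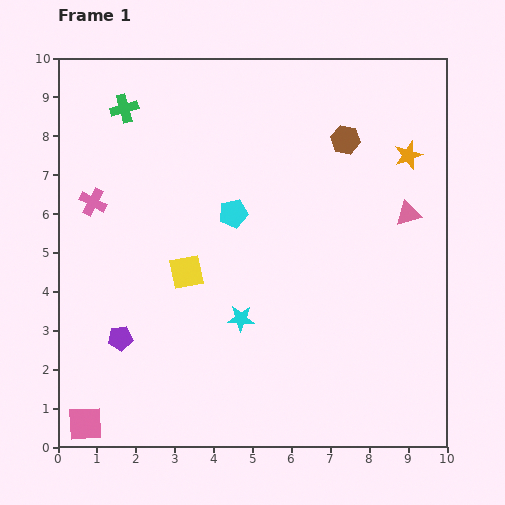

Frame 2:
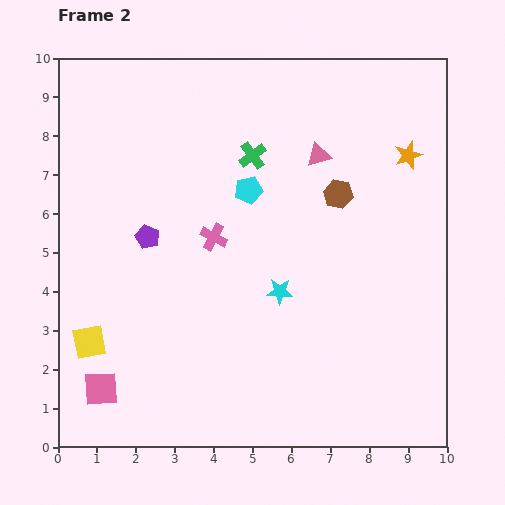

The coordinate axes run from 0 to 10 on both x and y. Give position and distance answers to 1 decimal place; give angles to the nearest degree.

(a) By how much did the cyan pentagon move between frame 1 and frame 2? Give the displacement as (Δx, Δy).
(0.4, 0.6)

The cyan pentagon was at (4.5, 6.0) in frame 1 and (4.9, 6.6) in frame 2.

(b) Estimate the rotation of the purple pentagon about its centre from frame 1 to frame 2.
29° clockwise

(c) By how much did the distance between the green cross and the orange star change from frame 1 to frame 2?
-3.4

Distance in frame 1: 7.4. Distance in frame 2: 4.0.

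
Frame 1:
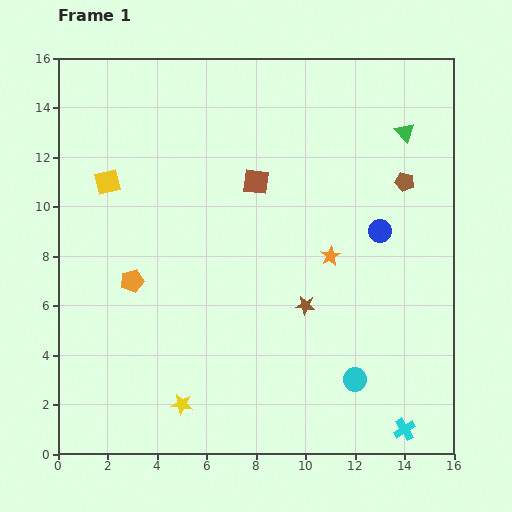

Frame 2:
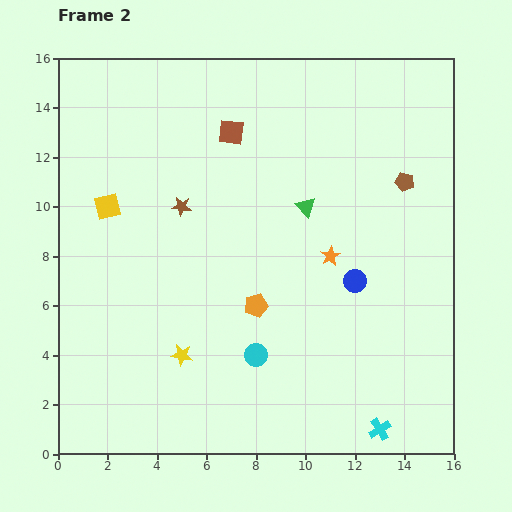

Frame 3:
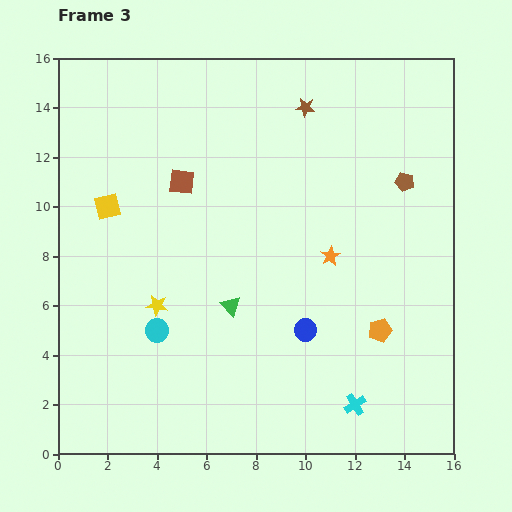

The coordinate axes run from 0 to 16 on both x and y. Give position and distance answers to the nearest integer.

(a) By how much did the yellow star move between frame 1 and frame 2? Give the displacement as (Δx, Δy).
(0, 2)

The yellow star was at (5, 2) in frame 1 and (5, 4) in frame 2.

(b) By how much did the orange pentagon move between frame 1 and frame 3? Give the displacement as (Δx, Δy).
(10, -2)

The orange pentagon was at (3, 7) in frame 1 and (13, 5) in frame 3.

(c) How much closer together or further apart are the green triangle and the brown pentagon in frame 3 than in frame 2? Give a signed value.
+5

Distance in frame 2: 4. Distance in frame 3: 9.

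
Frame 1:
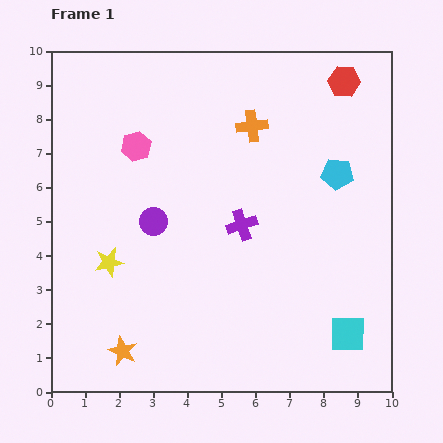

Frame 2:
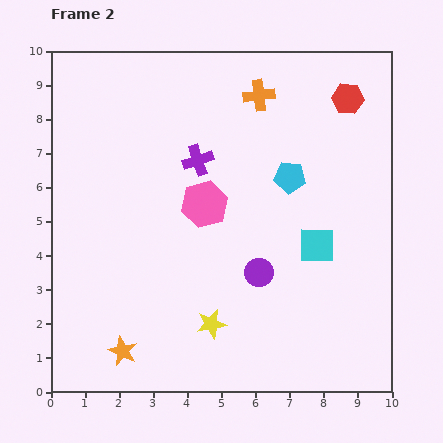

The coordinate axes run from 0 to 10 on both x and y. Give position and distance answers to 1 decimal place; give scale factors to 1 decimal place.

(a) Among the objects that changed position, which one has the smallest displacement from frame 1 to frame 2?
the red hexagon

(moved 0.5)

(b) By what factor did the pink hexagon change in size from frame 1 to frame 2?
1.5×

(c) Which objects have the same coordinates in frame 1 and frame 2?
the orange star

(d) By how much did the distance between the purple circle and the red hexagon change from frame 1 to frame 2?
-1.2

Distance in frame 1: 6.9. Distance in frame 2: 5.7.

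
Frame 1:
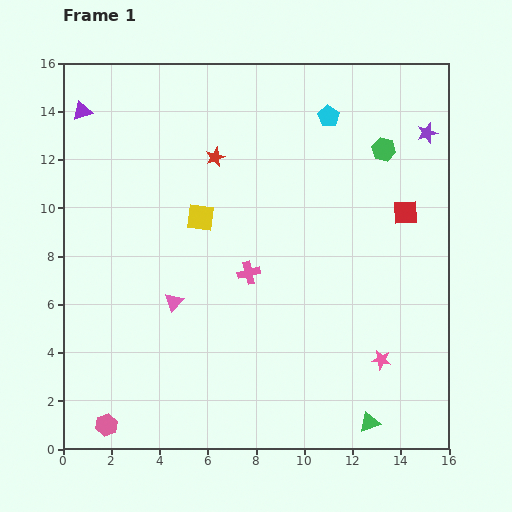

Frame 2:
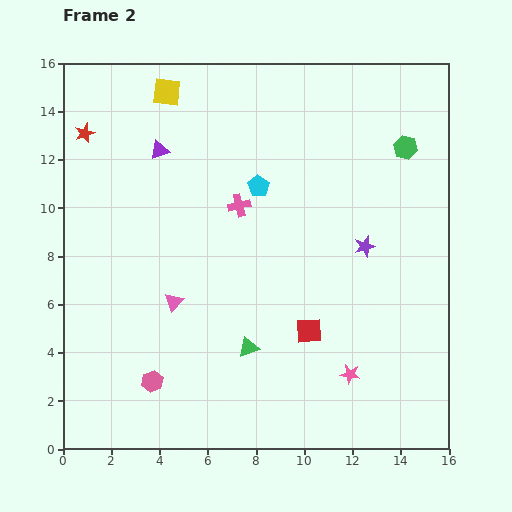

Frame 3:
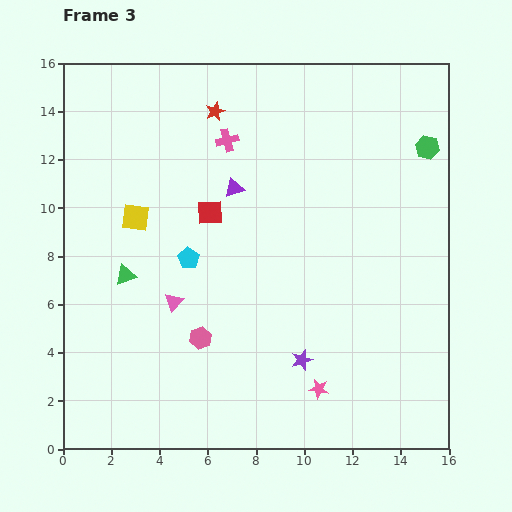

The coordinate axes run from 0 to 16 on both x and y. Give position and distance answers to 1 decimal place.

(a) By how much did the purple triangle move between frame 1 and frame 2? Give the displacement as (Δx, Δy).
(3.2, -1.6)

The purple triangle was at (0.8, 14.0) in frame 1 and (4.0, 12.4) in frame 2.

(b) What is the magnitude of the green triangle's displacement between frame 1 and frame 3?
11.8

The green triangle moved from (12.7, 1.1) to (2.6, 7.2), a distance of √(10.1² + 6.1²) ≈ 11.8.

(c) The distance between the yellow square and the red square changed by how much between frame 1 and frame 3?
-5.4

Distance in frame 1: 8.5. Distance in frame 3: 3.1.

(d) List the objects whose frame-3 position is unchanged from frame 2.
the pink triangle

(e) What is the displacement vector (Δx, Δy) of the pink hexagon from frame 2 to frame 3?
(2.0, 1.8)

The pink hexagon was at (3.7, 2.8) in frame 2 and (5.7, 4.6) in frame 3.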